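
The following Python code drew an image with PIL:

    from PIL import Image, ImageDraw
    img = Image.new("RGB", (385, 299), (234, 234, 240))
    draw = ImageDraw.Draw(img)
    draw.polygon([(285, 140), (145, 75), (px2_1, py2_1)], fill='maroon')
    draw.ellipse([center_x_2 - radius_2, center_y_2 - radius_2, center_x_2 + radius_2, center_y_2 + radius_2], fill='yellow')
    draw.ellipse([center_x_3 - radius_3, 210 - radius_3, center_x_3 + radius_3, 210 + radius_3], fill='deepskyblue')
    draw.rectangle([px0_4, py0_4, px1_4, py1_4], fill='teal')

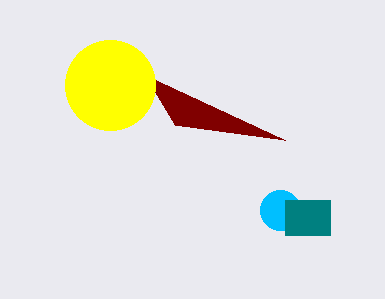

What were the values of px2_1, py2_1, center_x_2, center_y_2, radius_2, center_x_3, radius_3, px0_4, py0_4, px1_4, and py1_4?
px2_1 = 175; py2_1 = 125; center_x_2 = 110; center_y_2 = 85; radius_2 = 45; center_x_3 = 280; radius_3 = 20; px0_4 = 285; py0_4 = 200; px1_4 = 330; py1_4 = 235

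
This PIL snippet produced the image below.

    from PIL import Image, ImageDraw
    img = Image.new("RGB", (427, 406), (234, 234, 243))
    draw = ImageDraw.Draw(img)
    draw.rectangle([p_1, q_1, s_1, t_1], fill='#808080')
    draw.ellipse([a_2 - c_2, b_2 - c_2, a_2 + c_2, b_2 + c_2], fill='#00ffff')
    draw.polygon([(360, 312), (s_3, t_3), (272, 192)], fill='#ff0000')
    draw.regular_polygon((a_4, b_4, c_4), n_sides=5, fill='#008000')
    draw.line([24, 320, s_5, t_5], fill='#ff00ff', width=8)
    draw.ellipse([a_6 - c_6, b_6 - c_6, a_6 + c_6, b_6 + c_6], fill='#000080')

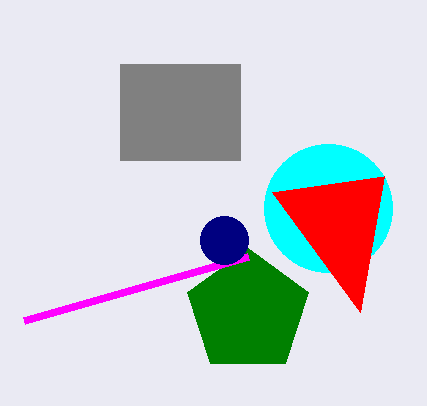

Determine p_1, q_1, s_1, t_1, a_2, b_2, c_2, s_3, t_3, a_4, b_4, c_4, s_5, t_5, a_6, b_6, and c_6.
p_1 = 120; q_1 = 64; s_1 = 240; t_1 = 160; a_2 = 328; b_2 = 208; c_2 = 64; s_3 = 384; t_3 = 176; a_4 = 248; b_4 = 312; c_4 = 64; s_5 = 248; t_5 = 256; a_6 = 224; b_6 = 240; c_6 = 24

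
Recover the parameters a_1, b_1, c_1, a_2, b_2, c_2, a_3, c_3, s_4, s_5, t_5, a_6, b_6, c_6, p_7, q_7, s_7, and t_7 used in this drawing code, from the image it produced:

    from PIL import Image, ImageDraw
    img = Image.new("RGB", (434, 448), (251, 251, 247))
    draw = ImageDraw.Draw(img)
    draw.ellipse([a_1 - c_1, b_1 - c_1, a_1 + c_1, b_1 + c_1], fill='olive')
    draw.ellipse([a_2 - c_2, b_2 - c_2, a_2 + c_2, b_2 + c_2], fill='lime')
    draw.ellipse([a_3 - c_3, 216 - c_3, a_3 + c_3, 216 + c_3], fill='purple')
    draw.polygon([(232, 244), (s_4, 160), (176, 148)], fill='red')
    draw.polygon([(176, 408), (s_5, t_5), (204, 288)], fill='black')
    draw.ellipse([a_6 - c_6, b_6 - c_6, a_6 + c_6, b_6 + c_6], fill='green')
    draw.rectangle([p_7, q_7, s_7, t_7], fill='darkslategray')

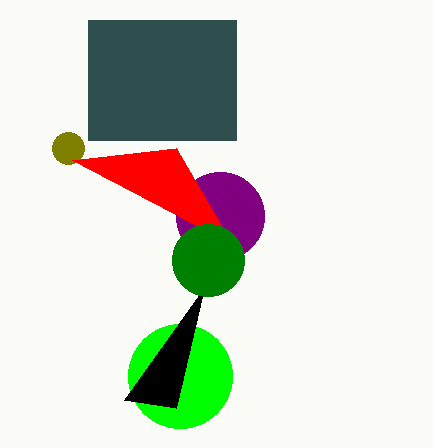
a_1 = 68, b_1 = 148, c_1 = 16, a_2 = 180, b_2 = 376, c_2 = 52, a_3 = 220, c_3 = 44, s_4 = 72, s_5 = 124, t_5 = 400, a_6 = 208, b_6 = 260, c_6 = 36, p_7 = 88, q_7 = 20, s_7 = 236, t_7 = 140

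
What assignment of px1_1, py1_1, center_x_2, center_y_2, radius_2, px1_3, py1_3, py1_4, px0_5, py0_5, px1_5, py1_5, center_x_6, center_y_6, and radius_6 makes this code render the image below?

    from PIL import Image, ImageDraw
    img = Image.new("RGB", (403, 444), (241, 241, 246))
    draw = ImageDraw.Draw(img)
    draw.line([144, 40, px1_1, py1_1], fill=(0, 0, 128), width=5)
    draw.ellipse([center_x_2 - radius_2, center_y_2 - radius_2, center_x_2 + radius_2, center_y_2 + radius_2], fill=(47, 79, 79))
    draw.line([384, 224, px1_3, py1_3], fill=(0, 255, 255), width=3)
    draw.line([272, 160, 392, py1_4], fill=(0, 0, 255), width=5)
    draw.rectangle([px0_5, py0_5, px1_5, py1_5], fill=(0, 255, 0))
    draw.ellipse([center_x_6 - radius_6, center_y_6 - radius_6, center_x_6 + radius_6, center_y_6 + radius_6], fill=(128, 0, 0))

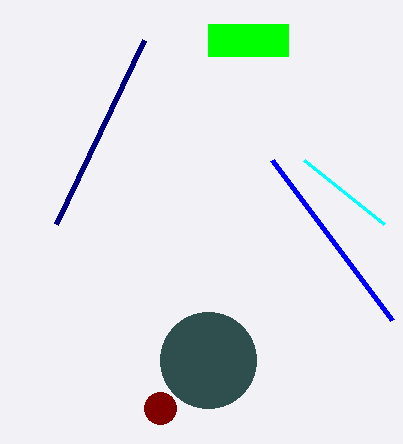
px1_1 = 56, py1_1 = 224, center_x_2 = 208, center_y_2 = 360, radius_2 = 48, px1_3 = 304, py1_3 = 160, py1_4 = 320, px0_5 = 208, py0_5 = 24, px1_5 = 288, py1_5 = 56, center_x_6 = 160, center_y_6 = 408, radius_6 = 16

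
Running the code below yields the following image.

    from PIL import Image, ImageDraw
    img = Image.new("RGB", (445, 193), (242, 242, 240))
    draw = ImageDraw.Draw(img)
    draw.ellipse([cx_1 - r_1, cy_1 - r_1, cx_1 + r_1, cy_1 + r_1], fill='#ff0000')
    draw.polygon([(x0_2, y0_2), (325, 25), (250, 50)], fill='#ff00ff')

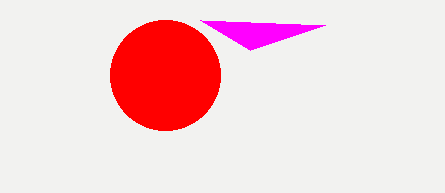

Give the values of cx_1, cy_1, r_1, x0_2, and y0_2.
cx_1 = 165
cy_1 = 75
r_1 = 55
x0_2 = 200
y0_2 = 20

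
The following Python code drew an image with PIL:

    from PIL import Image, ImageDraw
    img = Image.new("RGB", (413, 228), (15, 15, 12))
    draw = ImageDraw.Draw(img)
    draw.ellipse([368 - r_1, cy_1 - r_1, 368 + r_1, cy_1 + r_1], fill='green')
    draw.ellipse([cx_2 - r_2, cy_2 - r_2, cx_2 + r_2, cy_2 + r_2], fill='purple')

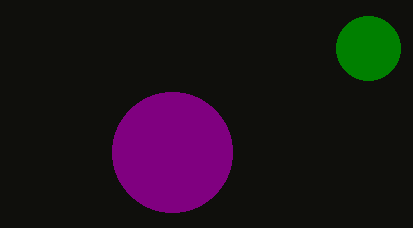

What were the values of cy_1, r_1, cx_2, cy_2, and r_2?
cy_1 = 48, r_1 = 32, cx_2 = 172, cy_2 = 152, r_2 = 60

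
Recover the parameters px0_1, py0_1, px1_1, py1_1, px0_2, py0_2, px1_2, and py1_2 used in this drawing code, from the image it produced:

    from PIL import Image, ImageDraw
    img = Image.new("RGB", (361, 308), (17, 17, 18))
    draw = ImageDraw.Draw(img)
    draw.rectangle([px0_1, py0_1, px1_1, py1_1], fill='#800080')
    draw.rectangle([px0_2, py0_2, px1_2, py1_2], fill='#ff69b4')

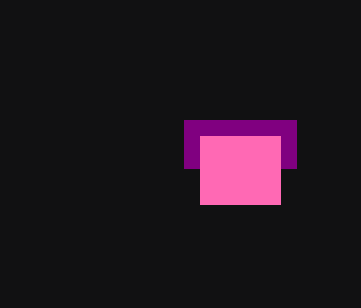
px0_1 = 184; py0_1 = 120; px1_1 = 296; py1_1 = 168; px0_2 = 200; py0_2 = 136; px1_2 = 280; py1_2 = 204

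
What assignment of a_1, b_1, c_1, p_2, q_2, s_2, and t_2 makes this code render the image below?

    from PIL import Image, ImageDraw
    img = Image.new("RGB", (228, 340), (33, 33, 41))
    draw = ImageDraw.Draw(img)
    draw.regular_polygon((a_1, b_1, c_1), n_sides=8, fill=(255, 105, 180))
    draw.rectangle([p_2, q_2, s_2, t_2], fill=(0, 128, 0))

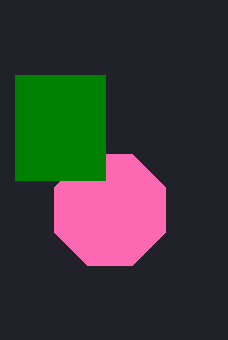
a_1 = 110; b_1 = 210; c_1 = 60; p_2 = 15; q_2 = 75; s_2 = 105; t_2 = 180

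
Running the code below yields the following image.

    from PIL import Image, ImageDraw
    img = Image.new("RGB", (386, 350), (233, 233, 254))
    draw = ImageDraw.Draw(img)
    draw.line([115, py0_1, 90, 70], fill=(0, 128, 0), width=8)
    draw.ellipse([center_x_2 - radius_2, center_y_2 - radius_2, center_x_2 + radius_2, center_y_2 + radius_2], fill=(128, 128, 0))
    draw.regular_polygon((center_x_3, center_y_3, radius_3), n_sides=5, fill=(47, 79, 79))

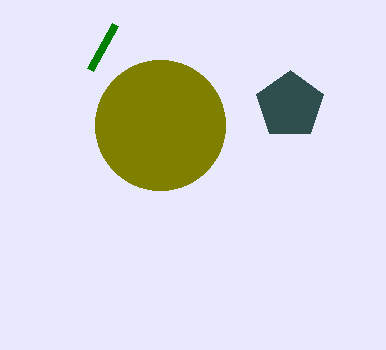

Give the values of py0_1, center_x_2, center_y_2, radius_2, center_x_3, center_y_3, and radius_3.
py0_1 = 25; center_x_2 = 160; center_y_2 = 125; radius_2 = 65; center_x_3 = 290; center_y_3 = 105; radius_3 = 35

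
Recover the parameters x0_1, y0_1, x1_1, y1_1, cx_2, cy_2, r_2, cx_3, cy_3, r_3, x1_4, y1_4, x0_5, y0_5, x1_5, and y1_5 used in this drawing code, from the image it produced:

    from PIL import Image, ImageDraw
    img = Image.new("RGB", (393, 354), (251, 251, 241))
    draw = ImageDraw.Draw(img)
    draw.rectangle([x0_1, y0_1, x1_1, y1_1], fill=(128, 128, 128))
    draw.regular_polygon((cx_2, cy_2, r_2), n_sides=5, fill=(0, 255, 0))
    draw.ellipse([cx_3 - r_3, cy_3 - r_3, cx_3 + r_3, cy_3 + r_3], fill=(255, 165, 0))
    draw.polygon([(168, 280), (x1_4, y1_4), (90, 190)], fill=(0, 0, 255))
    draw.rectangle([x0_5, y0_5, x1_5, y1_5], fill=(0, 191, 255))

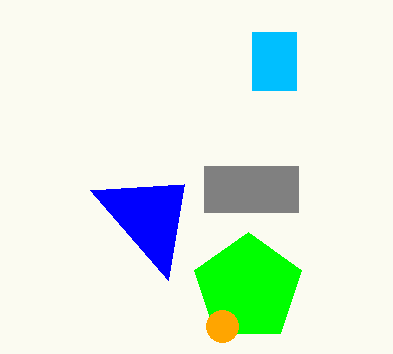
x0_1 = 204; y0_1 = 166; x1_1 = 298; y1_1 = 212; cx_2 = 248; cy_2 = 288; r_2 = 56; cx_3 = 222; cy_3 = 326; r_3 = 16; x1_4 = 184; y1_4 = 184; x0_5 = 252; y0_5 = 32; x1_5 = 296; y1_5 = 90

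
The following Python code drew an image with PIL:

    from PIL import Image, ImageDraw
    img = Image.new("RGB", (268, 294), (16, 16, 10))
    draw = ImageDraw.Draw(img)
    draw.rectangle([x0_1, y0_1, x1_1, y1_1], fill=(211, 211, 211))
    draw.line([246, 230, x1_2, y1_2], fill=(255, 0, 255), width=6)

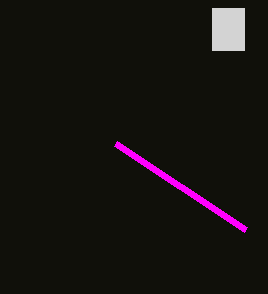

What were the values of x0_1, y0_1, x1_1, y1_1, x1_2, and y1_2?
x0_1 = 212
y0_1 = 8
x1_1 = 244
y1_1 = 50
x1_2 = 116
y1_2 = 144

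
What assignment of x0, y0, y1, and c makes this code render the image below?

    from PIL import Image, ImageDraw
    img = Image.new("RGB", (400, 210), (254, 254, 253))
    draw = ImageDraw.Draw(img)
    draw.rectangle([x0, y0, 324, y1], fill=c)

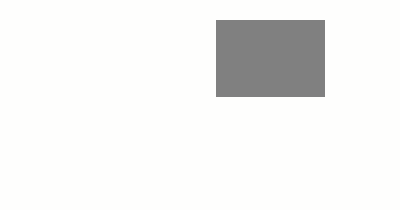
x0 = 216, y0 = 20, y1 = 96, c = 'gray'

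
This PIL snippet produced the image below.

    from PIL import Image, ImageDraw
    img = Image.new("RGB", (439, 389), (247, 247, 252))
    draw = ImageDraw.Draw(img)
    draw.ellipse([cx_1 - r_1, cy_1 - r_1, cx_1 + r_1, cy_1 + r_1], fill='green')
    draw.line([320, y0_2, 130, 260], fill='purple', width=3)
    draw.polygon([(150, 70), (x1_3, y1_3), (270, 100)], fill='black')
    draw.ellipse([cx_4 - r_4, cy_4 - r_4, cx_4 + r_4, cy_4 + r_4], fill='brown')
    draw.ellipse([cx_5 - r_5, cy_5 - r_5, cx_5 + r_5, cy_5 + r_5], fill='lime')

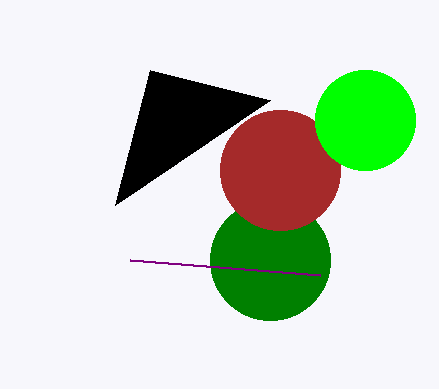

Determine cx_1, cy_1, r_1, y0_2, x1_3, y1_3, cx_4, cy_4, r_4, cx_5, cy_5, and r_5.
cx_1 = 270
cy_1 = 260
r_1 = 60
y0_2 = 275
x1_3 = 115
y1_3 = 205
cx_4 = 280
cy_4 = 170
r_4 = 60
cx_5 = 365
cy_5 = 120
r_5 = 50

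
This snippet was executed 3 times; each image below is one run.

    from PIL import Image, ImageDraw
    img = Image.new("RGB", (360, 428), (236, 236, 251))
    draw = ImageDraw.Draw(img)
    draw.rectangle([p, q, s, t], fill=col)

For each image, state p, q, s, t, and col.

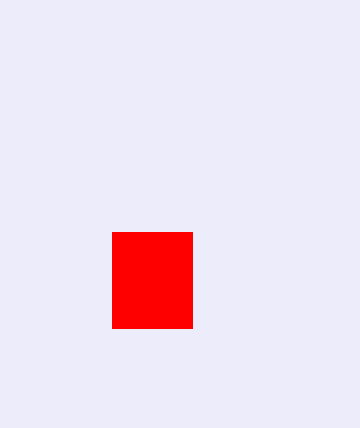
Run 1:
p = 112; q = 232; s = 192; t = 328; col = 'red'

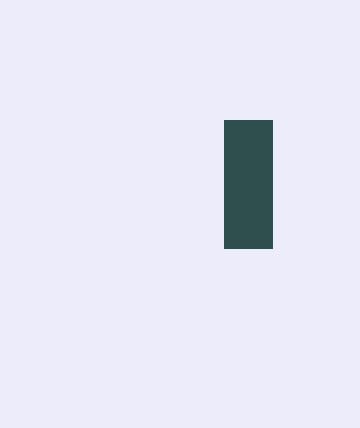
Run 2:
p = 224
q = 120
s = 272
t = 248
col = 'darkslategray'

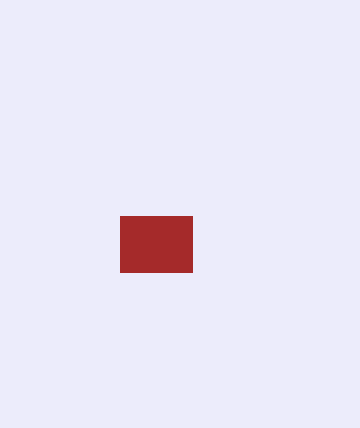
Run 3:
p = 120
q = 216
s = 192
t = 272
col = 'brown'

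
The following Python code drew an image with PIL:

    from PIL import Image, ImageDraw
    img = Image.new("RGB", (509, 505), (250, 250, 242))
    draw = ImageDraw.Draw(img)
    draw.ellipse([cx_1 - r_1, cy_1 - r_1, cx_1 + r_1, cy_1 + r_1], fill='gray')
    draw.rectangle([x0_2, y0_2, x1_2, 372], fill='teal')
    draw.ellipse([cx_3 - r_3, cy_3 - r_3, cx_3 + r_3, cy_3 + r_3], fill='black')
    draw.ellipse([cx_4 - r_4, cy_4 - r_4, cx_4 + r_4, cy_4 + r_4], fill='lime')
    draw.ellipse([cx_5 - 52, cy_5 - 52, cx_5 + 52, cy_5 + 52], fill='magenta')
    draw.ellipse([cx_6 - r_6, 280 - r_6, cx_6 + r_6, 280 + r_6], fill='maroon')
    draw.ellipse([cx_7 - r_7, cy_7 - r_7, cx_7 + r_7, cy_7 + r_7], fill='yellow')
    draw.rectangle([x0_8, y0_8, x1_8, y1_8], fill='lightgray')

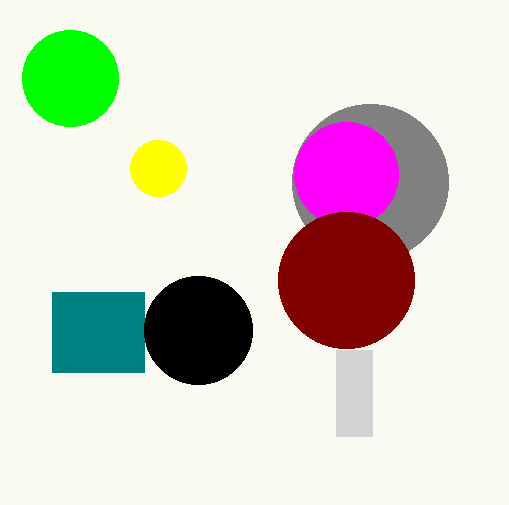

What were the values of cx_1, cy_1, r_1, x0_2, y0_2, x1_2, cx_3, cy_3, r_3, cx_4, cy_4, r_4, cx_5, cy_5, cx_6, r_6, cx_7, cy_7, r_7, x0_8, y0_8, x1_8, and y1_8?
cx_1 = 370, cy_1 = 182, r_1 = 78, x0_2 = 52, y0_2 = 292, x1_2 = 144, cx_3 = 198, cy_3 = 330, r_3 = 54, cx_4 = 70, cy_4 = 78, r_4 = 48, cx_5 = 346, cy_5 = 174, cx_6 = 346, r_6 = 68, cx_7 = 158, cy_7 = 168, r_7 = 28, x0_8 = 336, y0_8 = 350, x1_8 = 372, y1_8 = 436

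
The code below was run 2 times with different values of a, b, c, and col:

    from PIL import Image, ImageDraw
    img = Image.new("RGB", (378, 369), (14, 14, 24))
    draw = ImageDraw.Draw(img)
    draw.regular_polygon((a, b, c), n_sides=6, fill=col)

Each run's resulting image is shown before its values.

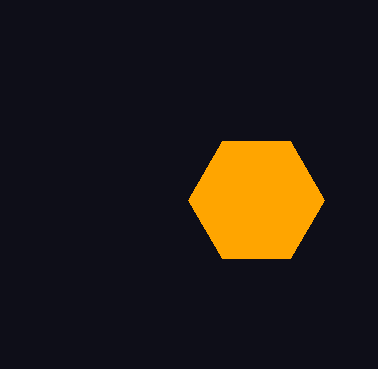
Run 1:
a = 256
b = 200
c = 68
col = 'orange'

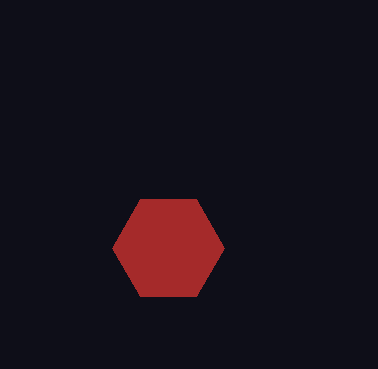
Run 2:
a = 168; b = 248; c = 56; col = 'brown'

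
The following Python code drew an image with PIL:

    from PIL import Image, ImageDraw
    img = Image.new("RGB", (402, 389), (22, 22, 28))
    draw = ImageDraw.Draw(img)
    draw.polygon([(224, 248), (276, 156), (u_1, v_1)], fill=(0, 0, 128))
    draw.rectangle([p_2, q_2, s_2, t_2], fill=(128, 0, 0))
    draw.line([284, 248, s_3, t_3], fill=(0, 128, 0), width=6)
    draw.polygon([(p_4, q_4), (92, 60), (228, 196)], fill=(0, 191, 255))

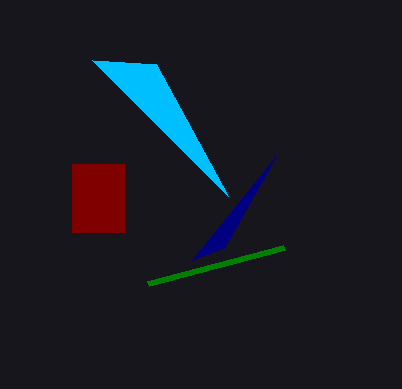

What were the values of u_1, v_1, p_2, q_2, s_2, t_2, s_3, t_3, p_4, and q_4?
u_1 = 192
v_1 = 260
p_2 = 72
q_2 = 164
s_2 = 124
t_2 = 232
s_3 = 148
t_3 = 284
p_4 = 156
q_4 = 64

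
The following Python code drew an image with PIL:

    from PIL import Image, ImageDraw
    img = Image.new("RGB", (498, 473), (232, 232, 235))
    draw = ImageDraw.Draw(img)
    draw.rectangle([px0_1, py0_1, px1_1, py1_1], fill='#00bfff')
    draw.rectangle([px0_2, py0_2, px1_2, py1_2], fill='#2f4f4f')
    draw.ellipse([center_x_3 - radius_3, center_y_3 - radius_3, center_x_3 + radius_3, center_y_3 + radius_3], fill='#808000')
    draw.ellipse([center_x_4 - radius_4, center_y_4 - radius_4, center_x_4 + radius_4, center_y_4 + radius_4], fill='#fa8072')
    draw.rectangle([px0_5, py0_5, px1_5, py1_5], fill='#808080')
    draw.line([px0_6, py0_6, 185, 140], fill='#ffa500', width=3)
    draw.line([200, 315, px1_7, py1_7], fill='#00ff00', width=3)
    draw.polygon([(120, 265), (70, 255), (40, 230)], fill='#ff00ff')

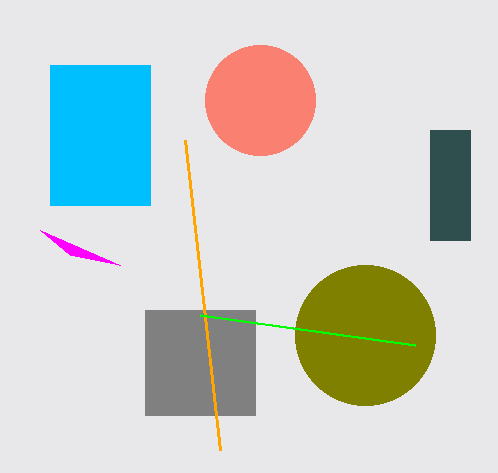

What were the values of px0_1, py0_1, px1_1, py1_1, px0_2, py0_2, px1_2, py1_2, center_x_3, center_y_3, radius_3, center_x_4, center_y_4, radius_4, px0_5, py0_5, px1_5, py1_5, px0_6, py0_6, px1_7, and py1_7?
px0_1 = 50, py0_1 = 65, px1_1 = 150, py1_1 = 205, px0_2 = 430, py0_2 = 130, px1_2 = 470, py1_2 = 240, center_x_3 = 365, center_y_3 = 335, radius_3 = 70, center_x_4 = 260, center_y_4 = 100, radius_4 = 55, px0_5 = 145, py0_5 = 310, px1_5 = 255, py1_5 = 415, px0_6 = 220, py0_6 = 450, px1_7 = 415, py1_7 = 345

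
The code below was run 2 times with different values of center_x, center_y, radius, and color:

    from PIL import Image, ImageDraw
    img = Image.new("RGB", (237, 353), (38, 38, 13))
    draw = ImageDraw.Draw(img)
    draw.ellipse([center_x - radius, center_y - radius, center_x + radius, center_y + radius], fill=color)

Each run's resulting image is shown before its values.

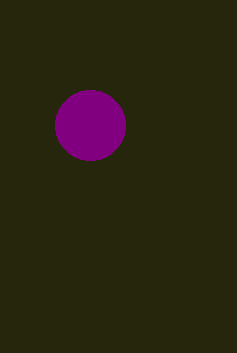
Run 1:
center_x = 90, center_y = 125, radius = 35, color = 'purple'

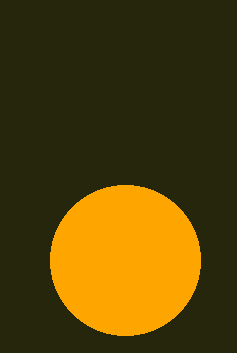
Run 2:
center_x = 125; center_y = 260; radius = 75; color = 'orange'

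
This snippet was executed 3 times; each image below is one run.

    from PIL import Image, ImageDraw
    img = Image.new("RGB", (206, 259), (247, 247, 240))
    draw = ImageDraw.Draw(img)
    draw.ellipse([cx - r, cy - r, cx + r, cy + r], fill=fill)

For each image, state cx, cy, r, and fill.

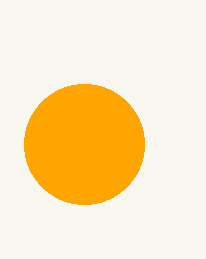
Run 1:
cx = 84, cy = 144, r = 60, fill = 'orange'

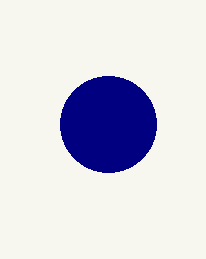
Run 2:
cx = 108
cy = 124
r = 48
fill = 'navy'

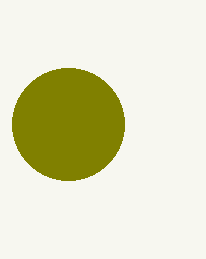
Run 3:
cx = 68, cy = 124, r = 56, fill = 'olive'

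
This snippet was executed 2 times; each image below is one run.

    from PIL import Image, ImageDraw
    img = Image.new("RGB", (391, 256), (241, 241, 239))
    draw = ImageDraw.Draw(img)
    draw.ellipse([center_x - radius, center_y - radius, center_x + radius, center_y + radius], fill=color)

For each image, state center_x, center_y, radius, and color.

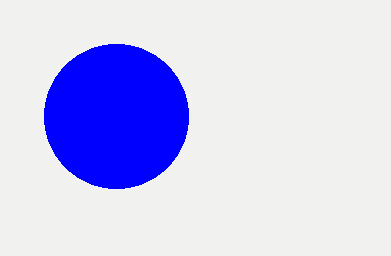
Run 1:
center_x = 116, center_y = 116, radius = 72, color = 'blue'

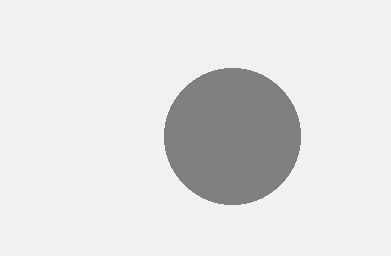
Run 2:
center_x = 232
center_y = 136
radius = 68
color = 'gray'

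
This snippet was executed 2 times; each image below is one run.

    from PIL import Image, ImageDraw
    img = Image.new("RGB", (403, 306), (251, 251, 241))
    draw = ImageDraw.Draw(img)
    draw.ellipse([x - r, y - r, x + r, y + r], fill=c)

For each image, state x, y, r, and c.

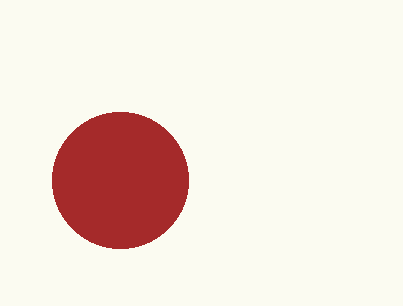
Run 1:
x = 120, y = 180, r = 68, c = 'brown'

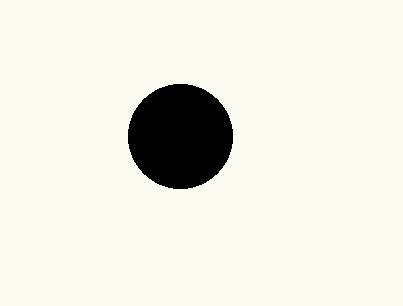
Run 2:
x = 180, y = 136, r = 52, c = 'black'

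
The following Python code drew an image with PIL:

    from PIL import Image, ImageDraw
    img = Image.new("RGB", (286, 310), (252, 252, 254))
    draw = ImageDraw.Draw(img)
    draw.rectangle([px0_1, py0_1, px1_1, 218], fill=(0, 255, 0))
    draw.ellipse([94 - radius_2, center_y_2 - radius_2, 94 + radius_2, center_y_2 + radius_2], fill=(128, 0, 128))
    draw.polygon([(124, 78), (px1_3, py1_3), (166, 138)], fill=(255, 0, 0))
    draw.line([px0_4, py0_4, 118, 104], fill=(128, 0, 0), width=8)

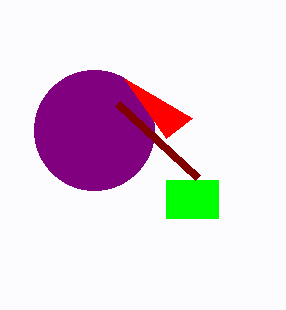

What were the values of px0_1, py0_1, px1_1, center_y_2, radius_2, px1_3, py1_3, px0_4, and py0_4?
px0_1 = 166
py0_1 = 180
px1_1 = 218
center_y_2 = 130
radius_2 = 60
px1_3 = 192
py1_3 = 118
px0_4 = 198
py0_4 = 178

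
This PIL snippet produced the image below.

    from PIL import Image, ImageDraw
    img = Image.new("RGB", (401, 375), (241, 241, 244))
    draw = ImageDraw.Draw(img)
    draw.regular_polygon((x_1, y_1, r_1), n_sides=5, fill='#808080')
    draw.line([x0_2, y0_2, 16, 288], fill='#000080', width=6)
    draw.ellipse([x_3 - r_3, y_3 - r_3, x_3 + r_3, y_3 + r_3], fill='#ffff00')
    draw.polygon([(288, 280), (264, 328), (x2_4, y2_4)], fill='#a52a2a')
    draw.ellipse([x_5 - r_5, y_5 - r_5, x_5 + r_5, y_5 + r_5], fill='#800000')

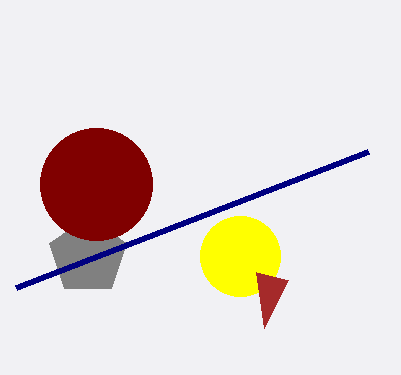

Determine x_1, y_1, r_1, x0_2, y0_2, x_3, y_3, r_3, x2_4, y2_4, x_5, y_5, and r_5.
x_1 = 88, y_1 = 256, r_1 = 40, x0_2 = 368, y0_2 = 152, x_3 = 240, y_3 = 256, r_3 = 40, x2_4 = 256, y2_4 = 272, x_5 = 96, y_5 = 184, r_5 = 56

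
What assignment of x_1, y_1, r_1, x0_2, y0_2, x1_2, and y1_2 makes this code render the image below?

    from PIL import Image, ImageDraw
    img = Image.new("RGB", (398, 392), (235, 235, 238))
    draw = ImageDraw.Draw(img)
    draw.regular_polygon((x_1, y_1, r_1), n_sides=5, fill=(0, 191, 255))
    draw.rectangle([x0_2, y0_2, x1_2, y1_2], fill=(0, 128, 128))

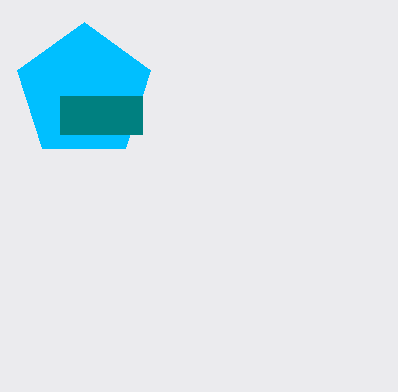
x_1 = 84, y_1 = 92, r_1 = 70, x0_2 = 60, y0_2 = 96, x1_2 = 142, y1_2 = 134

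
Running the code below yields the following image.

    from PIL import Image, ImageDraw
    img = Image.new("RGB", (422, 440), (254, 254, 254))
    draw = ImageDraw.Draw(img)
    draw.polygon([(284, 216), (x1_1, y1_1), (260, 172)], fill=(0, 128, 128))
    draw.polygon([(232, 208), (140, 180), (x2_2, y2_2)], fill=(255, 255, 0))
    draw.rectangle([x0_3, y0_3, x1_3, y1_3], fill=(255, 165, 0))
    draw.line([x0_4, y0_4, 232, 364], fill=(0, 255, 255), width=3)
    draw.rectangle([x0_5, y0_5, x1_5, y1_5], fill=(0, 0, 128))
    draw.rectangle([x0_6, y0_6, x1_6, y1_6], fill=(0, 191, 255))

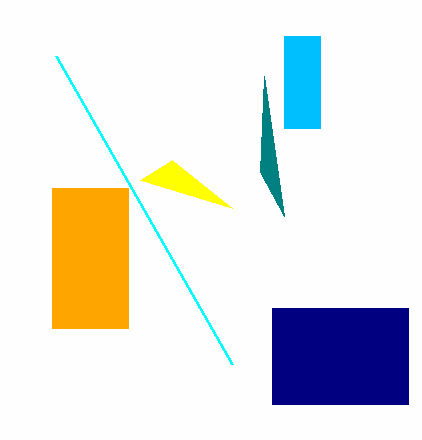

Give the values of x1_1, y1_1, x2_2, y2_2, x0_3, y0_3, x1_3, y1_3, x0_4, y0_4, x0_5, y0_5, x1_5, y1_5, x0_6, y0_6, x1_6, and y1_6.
x1_1 = 264
y1_1 = 76
x2_2 = 172
y2_2 = 160
x0_3 = 52
y0_3 = 188
x1_3 = 128
y1_3 = 328
x0_4 = 56
y0_4 = 56
x0_5 = 272
y0_5 = 308
x1_5 = 408
y1_5 = 404
x0_6 = 284
y0_6 = 36
x1_6 = 320
y1_6 = 128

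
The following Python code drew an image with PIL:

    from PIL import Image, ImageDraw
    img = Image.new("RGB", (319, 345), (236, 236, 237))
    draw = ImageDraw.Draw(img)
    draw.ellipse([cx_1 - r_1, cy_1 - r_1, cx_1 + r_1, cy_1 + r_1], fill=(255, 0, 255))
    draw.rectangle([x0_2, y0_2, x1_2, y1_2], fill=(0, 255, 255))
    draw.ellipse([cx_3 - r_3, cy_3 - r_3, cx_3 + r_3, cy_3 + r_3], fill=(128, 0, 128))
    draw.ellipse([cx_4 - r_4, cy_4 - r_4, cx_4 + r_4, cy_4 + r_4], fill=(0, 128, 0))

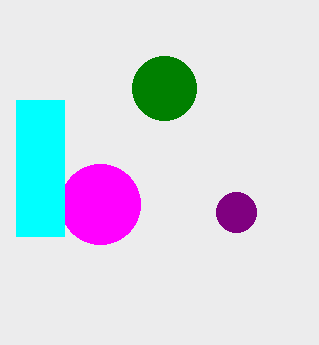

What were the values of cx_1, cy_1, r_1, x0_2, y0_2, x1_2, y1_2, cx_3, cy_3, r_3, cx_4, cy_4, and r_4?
cx_1 = 100; cy_1 = 204; r_1 = 40; x0_2 = 16; y0_2 = 100; x1_2 = 64; y1_2 = 236; cx_3 = 236; cy_3 = 212; r_3 = 20; cx_4 = 164; cy_4 = 88; r_4 = 32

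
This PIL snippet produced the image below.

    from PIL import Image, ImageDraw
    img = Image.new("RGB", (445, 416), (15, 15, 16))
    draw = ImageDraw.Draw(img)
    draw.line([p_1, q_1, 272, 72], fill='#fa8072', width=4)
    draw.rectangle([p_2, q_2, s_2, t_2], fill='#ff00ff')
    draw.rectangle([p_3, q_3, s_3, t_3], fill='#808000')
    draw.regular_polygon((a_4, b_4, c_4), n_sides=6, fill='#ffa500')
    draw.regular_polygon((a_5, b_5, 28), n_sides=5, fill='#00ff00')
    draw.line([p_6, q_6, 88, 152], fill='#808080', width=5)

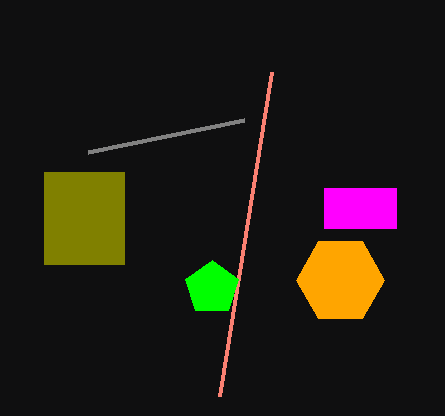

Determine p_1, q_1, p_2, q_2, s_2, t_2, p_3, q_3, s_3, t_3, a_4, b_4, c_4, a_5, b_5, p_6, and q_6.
p_1 = 220
q_1 = 396
p_2 = 324
q_2 = 188
s_2 = 396
t_2 = 228
p_3 = 44
q_3 = 172
s_3 = 124
t_3 = 264
a_4 = 340
b_4 = 280
c_4 = 44
a_5 = 212
b_5 = 288
p_6 = 244
q_6 = 120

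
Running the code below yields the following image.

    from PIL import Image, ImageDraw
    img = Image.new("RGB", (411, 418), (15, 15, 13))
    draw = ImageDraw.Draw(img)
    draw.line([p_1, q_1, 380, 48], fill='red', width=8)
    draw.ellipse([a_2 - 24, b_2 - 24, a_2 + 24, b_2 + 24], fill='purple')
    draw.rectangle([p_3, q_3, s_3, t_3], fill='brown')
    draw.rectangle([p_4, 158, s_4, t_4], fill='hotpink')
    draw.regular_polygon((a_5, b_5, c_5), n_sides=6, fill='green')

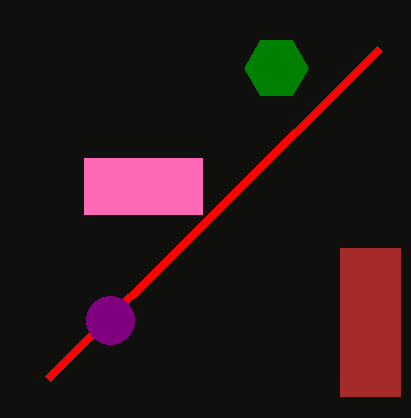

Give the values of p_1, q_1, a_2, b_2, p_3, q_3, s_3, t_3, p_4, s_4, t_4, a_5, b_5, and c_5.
p_1 = 48, q_1 = 378, a_2 = 110, b_2 = 320, p_3 = 340, q_3 = 248, s_3 = 400, t_3 = 396, p_4 = 84, s_4 = 202, t_4 = 214, a_5 = 276, b_5 = 68, c_5 = 32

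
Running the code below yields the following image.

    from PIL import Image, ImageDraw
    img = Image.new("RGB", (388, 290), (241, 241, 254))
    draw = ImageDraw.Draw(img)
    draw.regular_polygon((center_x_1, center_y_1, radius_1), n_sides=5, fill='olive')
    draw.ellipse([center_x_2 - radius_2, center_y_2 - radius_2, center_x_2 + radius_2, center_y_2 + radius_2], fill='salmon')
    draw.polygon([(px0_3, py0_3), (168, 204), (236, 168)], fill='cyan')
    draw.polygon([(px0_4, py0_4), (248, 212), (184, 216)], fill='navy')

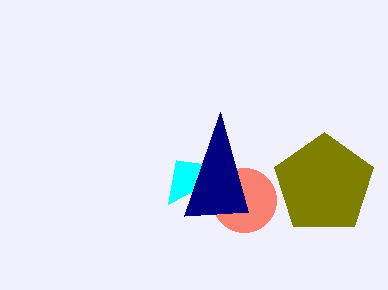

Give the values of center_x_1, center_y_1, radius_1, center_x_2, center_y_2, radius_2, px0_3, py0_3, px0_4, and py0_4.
center_x_1 = 324, center_y_1 = 184, radius_1 = 52, center_x_2 = 244, center_y_2 = 200, radius_2 = 32, px0_3 = 176, py0_3 = 160, px0_4 = 220, py0_4 = 112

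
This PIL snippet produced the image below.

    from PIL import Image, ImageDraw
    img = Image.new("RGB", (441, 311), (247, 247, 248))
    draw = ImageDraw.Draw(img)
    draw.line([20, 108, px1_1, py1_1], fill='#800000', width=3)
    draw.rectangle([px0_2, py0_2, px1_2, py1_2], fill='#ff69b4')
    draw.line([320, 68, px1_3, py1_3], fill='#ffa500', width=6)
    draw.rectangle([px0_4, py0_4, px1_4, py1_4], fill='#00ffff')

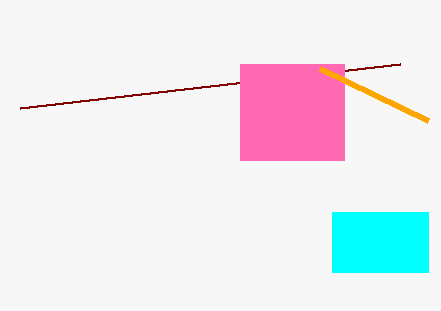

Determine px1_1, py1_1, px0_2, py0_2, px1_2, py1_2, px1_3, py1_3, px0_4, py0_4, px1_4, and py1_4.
px1_1 = 400; py1_1 = 64; px0_2 = 240; py0_2 = 64; px1_2 = 344; py1_2 = 160; px1_3 = 428; py1_3 = 120; px0_4 = 332; py0_4 = 212; px1_4 = 428; py1_4 = 272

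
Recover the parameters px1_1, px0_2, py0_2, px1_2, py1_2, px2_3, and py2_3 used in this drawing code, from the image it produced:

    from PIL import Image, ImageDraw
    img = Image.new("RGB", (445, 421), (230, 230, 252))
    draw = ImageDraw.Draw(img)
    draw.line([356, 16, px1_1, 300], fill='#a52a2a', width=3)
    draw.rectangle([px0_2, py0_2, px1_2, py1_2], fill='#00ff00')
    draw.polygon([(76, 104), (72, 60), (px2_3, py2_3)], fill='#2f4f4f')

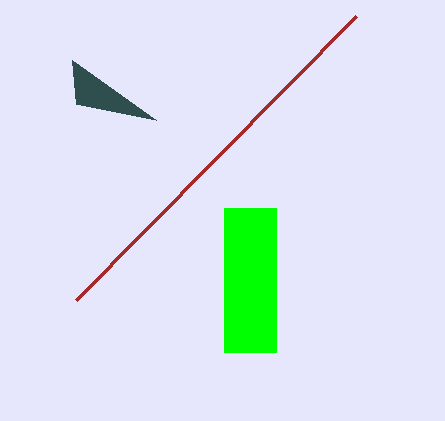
px1_1 = 76, px0_2 = 224, py0_2 = 208, px1_2 = 276, py1_2 = 352, px2_3 = 156, py2_3 = 120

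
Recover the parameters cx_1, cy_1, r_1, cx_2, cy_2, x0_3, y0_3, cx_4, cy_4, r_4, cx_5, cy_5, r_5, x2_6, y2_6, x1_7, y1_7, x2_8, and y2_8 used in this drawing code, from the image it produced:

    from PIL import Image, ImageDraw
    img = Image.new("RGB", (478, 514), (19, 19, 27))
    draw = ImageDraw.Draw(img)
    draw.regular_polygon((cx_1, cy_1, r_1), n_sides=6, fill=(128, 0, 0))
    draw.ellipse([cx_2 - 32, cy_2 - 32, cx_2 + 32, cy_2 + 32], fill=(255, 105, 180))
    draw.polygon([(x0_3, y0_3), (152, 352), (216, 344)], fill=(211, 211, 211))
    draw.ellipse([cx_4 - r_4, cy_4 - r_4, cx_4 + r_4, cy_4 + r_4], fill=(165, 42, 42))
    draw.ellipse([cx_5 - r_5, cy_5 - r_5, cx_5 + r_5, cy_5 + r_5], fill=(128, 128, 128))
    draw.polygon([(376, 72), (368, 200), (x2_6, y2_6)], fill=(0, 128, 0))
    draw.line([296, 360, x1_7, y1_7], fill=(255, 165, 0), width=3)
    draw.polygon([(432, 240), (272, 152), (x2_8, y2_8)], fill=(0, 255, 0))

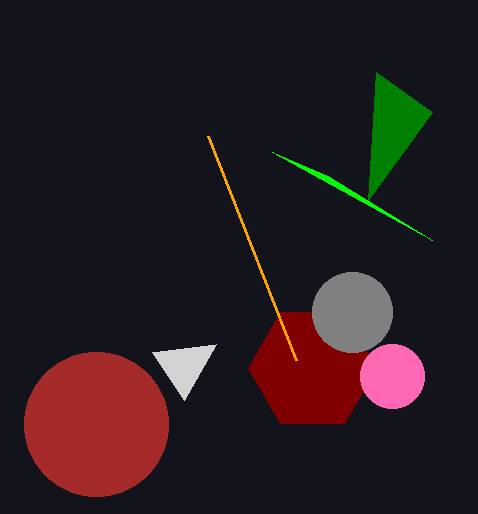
cx_1 = 312, cy_1 = 368, r_1 = 64, cx_2 = 392, cy_2 = 376, x0_3 = 184, y0_3 = 400, cx_4 = 96, cy_4 = 424, r_4 = 72, cx_5 = 352, cy_5 = 312, r_5 = 40, x2_6 = 432, y2_6 = 112, x1_7 = 208, y1_7 = 136, x2_8 = 328, y2_8 = 176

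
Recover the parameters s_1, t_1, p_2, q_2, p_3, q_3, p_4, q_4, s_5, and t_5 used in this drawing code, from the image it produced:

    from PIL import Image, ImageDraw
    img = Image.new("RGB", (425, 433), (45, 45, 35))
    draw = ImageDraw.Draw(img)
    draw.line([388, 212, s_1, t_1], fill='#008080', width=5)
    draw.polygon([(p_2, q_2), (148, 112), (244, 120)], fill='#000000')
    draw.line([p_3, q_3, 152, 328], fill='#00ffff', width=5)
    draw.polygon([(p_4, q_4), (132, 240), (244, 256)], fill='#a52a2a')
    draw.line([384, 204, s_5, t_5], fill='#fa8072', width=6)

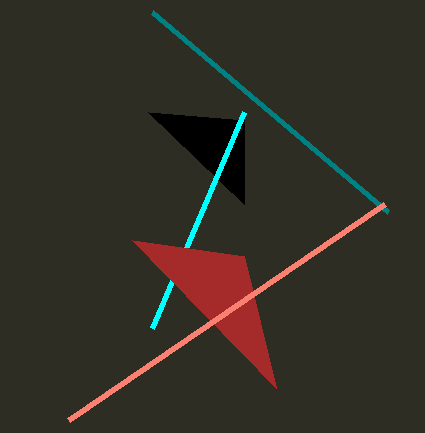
s_1 = 152
t_1 = 12
p_2 = 244
q_2 = 204
p_3 = 244
q_3 = 112
p_4 = 276
q_4 = 388
s_5 = 68
t_5 = 420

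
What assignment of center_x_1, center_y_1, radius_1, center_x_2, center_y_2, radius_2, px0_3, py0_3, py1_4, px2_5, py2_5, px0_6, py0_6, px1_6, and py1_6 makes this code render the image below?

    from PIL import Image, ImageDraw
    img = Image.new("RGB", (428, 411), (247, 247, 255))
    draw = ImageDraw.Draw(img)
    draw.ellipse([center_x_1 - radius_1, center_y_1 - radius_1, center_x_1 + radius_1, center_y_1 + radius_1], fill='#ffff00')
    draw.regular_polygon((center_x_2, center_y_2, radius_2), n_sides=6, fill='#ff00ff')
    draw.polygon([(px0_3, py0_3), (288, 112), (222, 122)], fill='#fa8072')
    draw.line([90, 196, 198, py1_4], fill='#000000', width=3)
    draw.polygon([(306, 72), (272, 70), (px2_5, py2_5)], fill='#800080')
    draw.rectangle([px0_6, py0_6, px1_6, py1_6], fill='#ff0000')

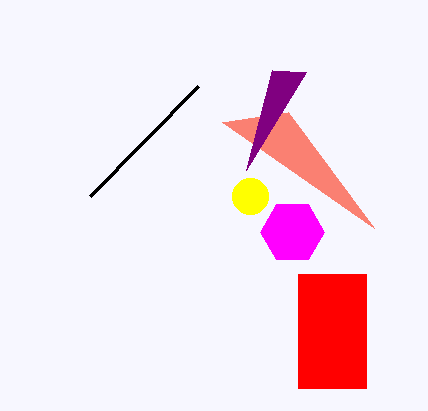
center_x_1 = 250; center_y_1 = 196; radius_1 = 18; center_x_2 = 292; center_y_2 = 232; radius_2 = 32; px0_3 = 374; py0_3 = 228; py1_4 = 86; px2_5 = 246; py2_5 = 170; px0_6 = 298; py0_6 = 274; px1_6 = 366; py1_6 = 388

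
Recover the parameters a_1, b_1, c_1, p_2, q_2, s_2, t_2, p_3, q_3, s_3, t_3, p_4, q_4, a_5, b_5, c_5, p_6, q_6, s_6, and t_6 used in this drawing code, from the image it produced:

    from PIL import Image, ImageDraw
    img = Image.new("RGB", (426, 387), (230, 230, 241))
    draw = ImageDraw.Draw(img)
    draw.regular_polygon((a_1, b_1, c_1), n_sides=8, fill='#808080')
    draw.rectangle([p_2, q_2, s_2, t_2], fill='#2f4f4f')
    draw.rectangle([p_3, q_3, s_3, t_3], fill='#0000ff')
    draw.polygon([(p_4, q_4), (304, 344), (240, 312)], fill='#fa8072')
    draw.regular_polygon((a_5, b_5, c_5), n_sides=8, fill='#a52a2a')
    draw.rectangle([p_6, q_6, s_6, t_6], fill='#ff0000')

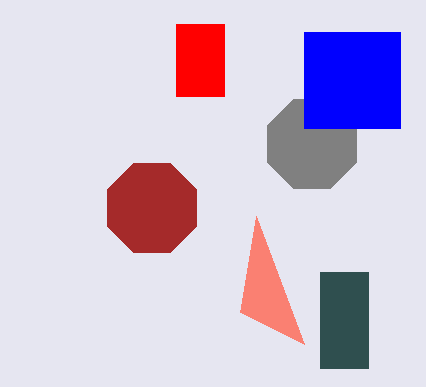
a_1 = 312; b_1 = 144; c_1 = 48; p_2 = 320; q_2 = 272; s_2 = 368; t_2 = 368; p_3 = 304; q_3 = 32; s_3 = 400; t_3 = 128; p_4 = 256; q_4 = 216; a_5 = 152; b_5 = 208; c_5 = 48; p_6 = 176; q_6 = 24; s_6 = 224; t_6 = 96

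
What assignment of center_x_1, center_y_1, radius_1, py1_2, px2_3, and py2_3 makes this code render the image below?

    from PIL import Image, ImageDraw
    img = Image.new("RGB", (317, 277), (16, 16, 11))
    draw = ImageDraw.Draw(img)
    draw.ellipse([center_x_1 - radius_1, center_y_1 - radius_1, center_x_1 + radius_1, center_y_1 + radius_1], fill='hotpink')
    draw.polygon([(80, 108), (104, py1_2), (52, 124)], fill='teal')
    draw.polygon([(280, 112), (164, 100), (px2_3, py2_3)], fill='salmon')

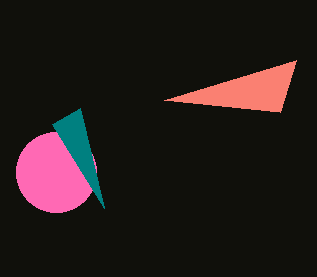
center_x_1 = 56
center_y_1 = 172
radius_1 = 40
py1_2 = 208
px2_3 = 296
py2_3 = 60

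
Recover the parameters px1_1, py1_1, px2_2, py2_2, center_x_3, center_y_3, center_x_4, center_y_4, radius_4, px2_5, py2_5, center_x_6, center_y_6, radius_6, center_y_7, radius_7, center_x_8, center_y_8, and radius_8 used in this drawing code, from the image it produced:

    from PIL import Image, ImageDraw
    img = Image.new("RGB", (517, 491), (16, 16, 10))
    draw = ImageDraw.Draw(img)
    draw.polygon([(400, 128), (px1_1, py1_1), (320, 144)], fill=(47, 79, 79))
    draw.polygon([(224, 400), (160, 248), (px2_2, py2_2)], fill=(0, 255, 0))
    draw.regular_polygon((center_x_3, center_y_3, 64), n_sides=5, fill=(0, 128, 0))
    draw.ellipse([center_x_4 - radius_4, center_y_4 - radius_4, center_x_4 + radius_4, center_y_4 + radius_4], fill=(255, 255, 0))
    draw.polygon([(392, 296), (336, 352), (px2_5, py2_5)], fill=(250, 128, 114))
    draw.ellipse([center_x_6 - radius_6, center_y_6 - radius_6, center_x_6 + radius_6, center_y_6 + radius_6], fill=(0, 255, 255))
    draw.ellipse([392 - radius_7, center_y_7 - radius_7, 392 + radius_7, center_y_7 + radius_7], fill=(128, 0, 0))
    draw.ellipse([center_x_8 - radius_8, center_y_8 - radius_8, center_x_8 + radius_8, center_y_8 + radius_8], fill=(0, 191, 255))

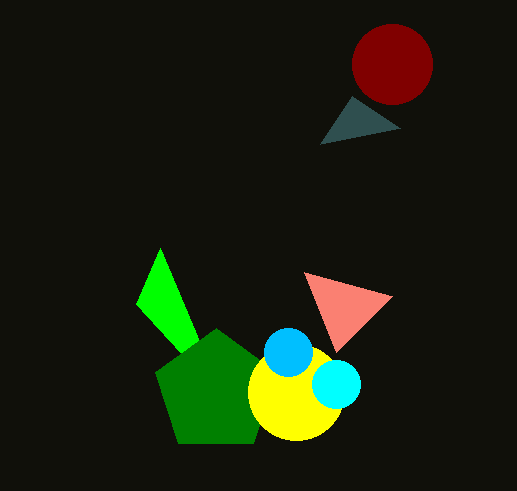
px1_1 = 352, py1_1 = 96, px2_2 = 136, py2_2 = 304, center_x_3 = 216, center_y_3 = 392, center_x_4 = 296, center_y_4 = 392, radius_4 = 48, px2_5 = 304, py2_5 = 272, center_x_6 = 336, center_y_6 = 384, radius_6 = 24, center_y_7 = 64, radius_7 = 40, center_x_8 = 288, center_y_8 = 352, radius_8 = 24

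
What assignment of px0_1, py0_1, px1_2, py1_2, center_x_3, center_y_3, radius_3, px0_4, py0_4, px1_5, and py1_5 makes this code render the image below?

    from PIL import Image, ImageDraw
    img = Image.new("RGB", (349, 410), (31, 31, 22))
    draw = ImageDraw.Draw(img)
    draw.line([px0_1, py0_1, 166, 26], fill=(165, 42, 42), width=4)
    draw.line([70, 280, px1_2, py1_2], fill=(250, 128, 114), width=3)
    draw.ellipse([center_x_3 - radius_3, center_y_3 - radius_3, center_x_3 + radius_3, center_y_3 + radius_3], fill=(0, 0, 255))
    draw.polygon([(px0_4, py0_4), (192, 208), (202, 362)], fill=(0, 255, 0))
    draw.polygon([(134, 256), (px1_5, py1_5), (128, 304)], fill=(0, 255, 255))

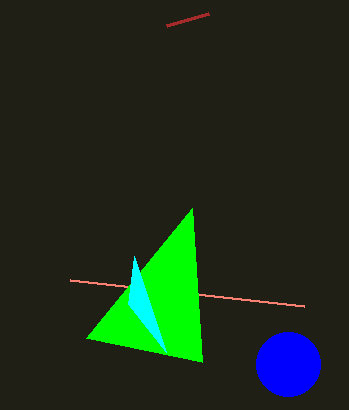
px0_1 = 208
py0_1 = 14
px1_2 = 304
py1_2 = 306
center_x_3 = 288
center_y_3 = 364
radius_3 = 32
px0_4 = 86
py0_4 = 338
px1_5 = 166
py1_5 = 352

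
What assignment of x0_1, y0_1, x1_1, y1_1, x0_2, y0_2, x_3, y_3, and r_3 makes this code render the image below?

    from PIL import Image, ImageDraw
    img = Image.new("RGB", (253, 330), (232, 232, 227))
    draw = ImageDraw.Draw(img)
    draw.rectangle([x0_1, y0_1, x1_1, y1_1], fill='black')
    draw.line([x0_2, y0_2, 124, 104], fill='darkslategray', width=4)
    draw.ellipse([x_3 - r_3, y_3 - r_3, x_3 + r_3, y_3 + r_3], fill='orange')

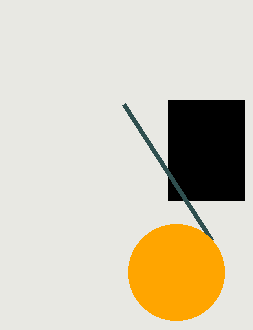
x0_1 = 168; y0_1 = 100; x1_1 = 244; y1_1 = 200; x0_2 = 212; y0_2 = 240; x_3 = 176; y_3 = 272; r_3 = 48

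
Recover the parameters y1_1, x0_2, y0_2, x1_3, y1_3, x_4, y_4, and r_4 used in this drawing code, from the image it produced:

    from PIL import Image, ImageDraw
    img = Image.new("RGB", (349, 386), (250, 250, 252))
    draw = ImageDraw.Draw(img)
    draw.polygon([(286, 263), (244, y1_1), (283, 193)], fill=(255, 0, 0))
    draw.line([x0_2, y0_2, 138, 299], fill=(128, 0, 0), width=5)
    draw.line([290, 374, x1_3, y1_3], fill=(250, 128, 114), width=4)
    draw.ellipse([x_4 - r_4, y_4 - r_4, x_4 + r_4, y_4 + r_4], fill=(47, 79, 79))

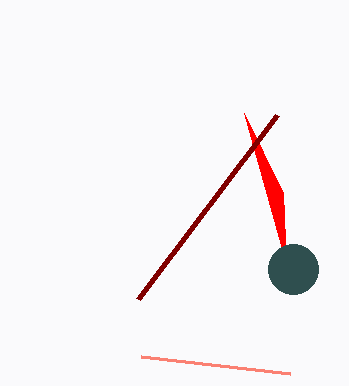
y1_1 = 113, x0_2 = 277, y0_2 = 115, x1_3 = 141, y1_3 = 357, x_4 = 293, y_4 = 269, r_4 = 25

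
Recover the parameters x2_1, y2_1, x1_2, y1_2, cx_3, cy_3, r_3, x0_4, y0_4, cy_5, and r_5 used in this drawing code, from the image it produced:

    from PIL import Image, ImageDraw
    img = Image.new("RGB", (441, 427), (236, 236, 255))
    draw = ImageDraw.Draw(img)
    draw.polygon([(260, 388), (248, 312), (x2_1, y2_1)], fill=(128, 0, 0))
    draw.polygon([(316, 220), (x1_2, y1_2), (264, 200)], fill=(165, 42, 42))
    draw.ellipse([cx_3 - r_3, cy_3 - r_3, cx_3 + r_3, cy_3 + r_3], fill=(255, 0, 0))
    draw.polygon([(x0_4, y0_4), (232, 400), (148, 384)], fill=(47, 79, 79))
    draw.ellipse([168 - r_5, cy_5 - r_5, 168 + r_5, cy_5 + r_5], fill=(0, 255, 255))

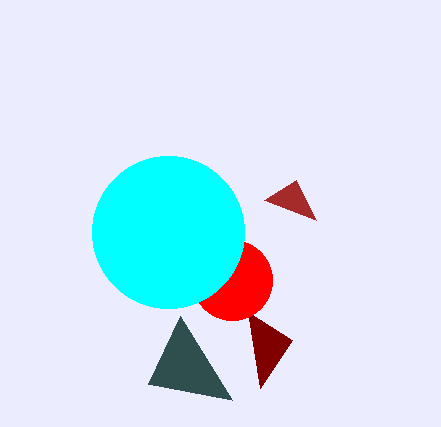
x2_1 = 292; y2_1 = 340; x1_2 = 296; y1_2 = 180; cx_3 = 232; cy_3 = 280; r_3 = 40; x0_4 = 180; y0_4 = 316; cy_5 = 232; r_5 = 76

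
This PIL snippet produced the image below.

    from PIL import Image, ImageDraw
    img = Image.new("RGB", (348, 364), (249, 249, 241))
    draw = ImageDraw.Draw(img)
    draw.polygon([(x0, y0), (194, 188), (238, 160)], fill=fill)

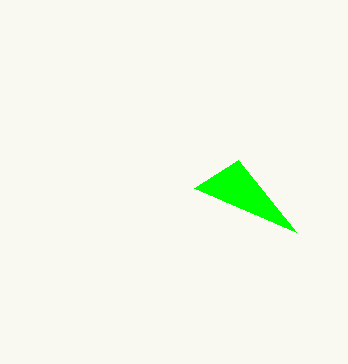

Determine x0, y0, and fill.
x0 = 296, y0 = 232, fill = 'lime'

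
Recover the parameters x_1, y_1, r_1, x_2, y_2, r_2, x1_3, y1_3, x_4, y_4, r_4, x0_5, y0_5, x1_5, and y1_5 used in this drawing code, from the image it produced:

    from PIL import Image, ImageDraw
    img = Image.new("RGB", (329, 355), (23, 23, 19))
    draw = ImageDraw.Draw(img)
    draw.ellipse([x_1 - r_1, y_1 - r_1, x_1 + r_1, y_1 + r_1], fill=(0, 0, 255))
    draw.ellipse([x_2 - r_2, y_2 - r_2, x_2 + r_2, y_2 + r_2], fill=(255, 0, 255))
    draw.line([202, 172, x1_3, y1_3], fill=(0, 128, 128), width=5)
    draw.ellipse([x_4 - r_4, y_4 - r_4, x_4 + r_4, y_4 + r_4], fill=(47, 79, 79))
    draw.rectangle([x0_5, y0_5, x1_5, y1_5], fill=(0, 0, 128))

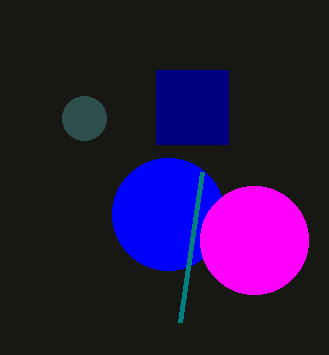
x_1 = 168, y_1 = 214, r_1 = 56, x_2 = 254, y_2 = 240, r_2 = 54, x1_3 = 180, y1_3 = 322, x_4 = 84, y_4 = 118, r_4 = 22, x0_5 = 156, y0_5 = 70, x1_5 = 228, y1_5 = 144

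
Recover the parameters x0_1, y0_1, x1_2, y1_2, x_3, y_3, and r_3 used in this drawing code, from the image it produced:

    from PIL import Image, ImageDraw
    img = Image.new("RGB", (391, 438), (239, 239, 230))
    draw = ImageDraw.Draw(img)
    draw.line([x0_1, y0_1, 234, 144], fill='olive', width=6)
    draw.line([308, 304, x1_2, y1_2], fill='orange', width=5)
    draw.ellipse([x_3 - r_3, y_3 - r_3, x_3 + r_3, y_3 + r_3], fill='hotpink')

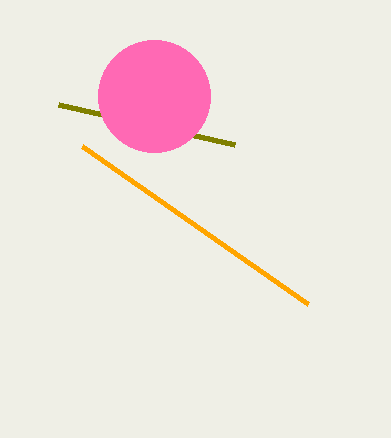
x0_1 = 58
y0_1 = 104
x1_2 = 82
y1_2 = 146
x_3 = 154
y_3 = 96
r_3 = 56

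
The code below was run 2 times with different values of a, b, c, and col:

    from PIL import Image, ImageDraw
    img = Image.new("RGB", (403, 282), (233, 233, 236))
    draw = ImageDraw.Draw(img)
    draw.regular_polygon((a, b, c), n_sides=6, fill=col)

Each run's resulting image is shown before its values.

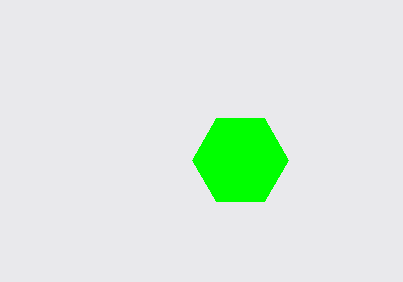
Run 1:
a = 240
b = 160
c = 48
col = 'lime'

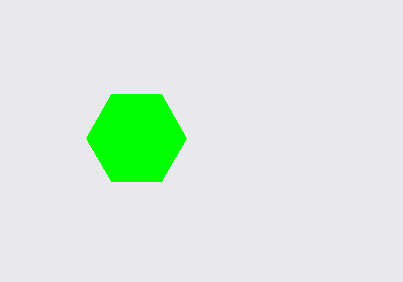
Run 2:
a = 136; b = 138; c = 50; col = 'lime'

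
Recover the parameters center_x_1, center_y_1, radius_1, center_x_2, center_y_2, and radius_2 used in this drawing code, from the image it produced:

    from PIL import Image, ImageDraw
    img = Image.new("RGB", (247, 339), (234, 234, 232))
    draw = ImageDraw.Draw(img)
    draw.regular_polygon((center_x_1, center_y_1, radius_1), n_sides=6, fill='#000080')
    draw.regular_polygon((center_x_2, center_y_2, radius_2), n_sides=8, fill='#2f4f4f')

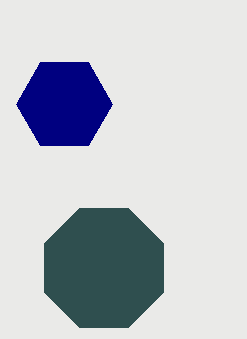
center_x_1 = 64, center_y_1 = 104, radius_1 = 48, center_x_2 = 104, center_y_2 = 268, radius_2 = 64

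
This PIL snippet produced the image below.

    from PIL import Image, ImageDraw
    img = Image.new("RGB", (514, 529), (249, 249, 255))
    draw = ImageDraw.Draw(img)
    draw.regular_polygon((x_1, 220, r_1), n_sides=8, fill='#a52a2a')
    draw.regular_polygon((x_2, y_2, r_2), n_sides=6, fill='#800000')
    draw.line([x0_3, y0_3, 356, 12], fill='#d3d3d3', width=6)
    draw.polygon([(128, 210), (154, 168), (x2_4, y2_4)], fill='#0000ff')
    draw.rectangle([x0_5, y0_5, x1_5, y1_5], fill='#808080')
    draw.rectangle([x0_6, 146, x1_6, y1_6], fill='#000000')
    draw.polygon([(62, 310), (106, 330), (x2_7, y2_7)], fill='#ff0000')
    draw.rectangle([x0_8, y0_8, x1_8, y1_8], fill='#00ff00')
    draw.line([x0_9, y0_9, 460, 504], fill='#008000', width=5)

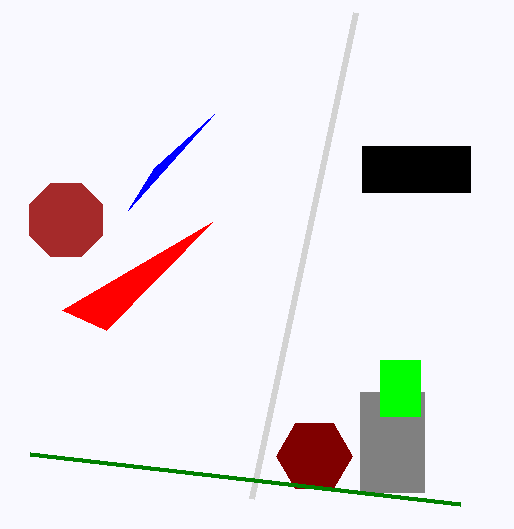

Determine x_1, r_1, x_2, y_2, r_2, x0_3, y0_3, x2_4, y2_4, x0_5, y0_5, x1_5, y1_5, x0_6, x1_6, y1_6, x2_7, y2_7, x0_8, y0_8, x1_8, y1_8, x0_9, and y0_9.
x_1 = 66
r_1 = 40
x_2 = 314
y_2 = 456
r_2 = 38
x0_3 = 252
y0_3 = 498
x2_4 = 214
y2_4 = 114
x0_5 = 360
y0_5 = 392
x1_5 = 424
y1_5 = 492
x0_6 = 362
x1_6 = 470
y1_6 = 192
x2_7 = 212
y2_7 = 222
x0_8 = 380
y0_8 = 360
x1_8 = 420
y1_8 = 416
x0_9 = 30
y0_9 = 454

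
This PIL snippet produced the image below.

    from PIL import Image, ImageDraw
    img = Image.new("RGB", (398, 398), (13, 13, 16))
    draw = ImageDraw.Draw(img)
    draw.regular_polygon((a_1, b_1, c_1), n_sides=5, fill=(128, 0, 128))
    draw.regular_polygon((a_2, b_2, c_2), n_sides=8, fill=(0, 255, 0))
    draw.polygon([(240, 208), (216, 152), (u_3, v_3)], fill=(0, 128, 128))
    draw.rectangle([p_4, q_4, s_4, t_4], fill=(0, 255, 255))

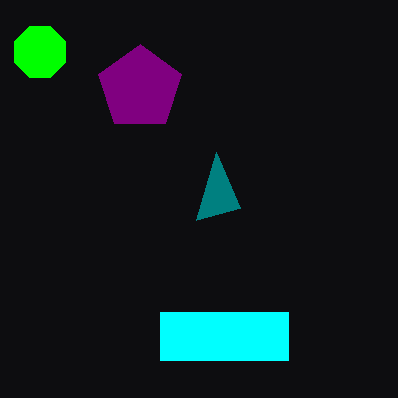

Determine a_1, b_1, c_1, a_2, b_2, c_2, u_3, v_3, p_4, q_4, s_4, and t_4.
a_1 = 140, b_1 = 88, c_1 = 44, a_2 = 40, b_2 = 52, c_2 = 28, u_3 = 196, v_3 = 220, p_4 = 160, q_4 = 312, s_4 = 288, t_4 = 360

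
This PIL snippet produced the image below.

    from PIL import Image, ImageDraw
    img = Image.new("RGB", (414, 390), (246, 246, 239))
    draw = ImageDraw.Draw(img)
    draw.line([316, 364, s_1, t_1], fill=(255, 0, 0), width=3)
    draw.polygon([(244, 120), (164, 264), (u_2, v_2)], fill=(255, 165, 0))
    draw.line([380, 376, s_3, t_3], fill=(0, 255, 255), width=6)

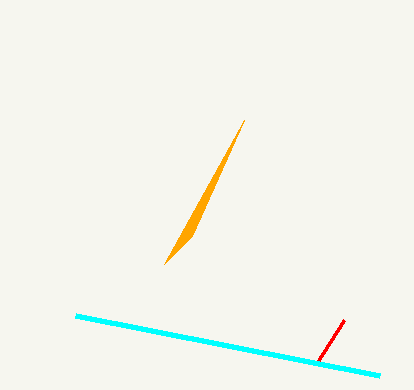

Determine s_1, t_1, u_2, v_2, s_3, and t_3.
s_1 = 344, t_1 = 320, u_2 = 192, v_2 = 236, s_3 = 76, t_3 = 316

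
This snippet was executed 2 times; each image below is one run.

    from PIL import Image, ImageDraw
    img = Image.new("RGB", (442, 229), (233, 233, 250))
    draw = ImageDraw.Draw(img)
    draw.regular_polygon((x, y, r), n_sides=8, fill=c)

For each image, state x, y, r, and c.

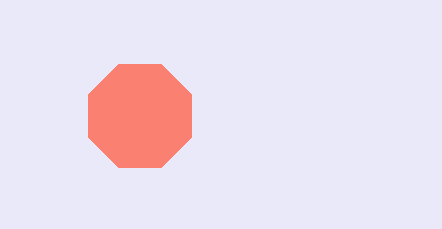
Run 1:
x = 140, y = 116, r = 56, c = 'salmon'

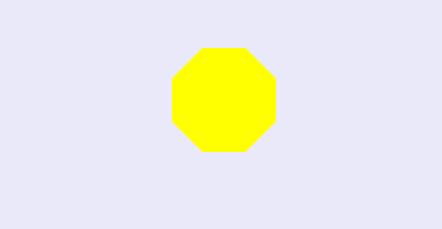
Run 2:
x = 224; y = 100; r = 56; c = 'yellow'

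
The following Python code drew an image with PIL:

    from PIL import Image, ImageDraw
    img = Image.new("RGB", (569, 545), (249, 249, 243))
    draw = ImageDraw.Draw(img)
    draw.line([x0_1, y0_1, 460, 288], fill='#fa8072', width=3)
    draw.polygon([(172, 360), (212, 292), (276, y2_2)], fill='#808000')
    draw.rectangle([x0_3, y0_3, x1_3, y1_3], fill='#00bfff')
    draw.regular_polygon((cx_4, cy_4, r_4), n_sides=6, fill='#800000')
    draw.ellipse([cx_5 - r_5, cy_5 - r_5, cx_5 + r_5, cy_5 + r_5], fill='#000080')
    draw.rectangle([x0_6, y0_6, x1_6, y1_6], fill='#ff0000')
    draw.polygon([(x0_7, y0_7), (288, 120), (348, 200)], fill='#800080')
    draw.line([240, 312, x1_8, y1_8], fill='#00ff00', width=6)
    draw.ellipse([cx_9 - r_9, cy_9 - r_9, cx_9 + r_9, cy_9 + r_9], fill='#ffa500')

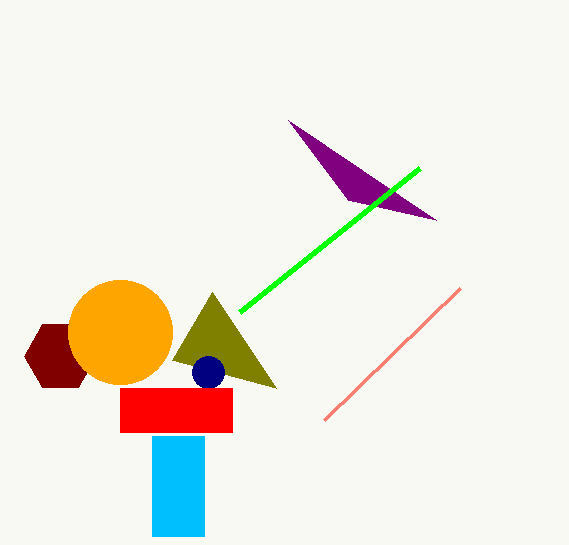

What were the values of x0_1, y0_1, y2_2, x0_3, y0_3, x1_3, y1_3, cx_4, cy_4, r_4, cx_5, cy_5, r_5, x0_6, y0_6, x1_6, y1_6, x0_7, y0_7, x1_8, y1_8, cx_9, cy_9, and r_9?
x0_1 = 324; y0_1 = 420; y2_2 = 388; x0_3 = 152; y0_3 = 436; x1_3 = 204; y1_3 = 536; cx_4 = 60; cy_4 = 356; r_4 = 36; cx_5 = 208; cy_5 = 372; r_5 = 16; x0_6 = 120; y0_6 = 388; x1_6 = 232; y1_6 = 432; x0_7 = 436; y0_7 = 220; x1_8 = 420; y1_8 = 168; cx_9 = 120; cy_9 = 332; r_9 = 52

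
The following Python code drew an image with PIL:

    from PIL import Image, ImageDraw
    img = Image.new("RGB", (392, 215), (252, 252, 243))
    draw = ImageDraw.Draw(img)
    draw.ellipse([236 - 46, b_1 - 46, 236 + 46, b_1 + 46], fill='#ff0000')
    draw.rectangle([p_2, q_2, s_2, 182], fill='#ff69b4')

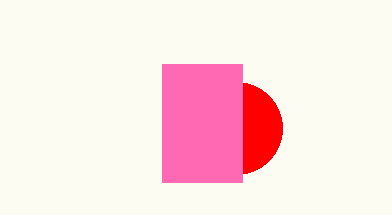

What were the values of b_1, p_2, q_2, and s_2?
b_1 = 128; p_2 = 162; q_2 = 64; s_2 = 242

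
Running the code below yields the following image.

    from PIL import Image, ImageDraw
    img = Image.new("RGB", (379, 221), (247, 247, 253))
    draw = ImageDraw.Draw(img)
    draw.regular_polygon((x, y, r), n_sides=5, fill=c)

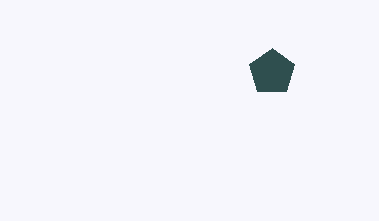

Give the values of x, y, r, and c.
x = 272, y = 72, r = 24, c = 'darkslategray'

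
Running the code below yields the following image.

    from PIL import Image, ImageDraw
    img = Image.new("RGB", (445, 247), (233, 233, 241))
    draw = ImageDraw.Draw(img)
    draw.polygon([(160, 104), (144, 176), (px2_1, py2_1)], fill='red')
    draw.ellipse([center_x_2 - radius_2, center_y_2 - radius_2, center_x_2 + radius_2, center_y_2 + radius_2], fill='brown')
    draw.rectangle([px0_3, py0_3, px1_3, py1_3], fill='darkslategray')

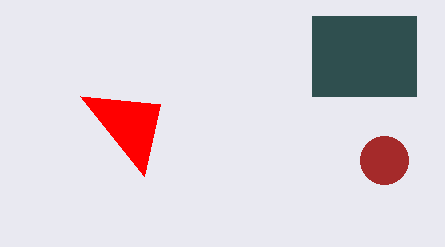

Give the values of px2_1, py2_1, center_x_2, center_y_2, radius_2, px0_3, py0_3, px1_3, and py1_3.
px2_1 = 80
py2_1 = 96
center_x_2 = 384
center_y_2 = 160
radius_2 = 24
px0_3 = 312
py0_3 = 16
px1_3 = 416
py1_3 = 96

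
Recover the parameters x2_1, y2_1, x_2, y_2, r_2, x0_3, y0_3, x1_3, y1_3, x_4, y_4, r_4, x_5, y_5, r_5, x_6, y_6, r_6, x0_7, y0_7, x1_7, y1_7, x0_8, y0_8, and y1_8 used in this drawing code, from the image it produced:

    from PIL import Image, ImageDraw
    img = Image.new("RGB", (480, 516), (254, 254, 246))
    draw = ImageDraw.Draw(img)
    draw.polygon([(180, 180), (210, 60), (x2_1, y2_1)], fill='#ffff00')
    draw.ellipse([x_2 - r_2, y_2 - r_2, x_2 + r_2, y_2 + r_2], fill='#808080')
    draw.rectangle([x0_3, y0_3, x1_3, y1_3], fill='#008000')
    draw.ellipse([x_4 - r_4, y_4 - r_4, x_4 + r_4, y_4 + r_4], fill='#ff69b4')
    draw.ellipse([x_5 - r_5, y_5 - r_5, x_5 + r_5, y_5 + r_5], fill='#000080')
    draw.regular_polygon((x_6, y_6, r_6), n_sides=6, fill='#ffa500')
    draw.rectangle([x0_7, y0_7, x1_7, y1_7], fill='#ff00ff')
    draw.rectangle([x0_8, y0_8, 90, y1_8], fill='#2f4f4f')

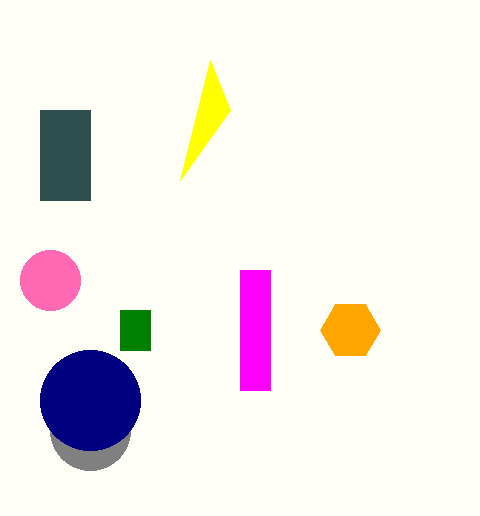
x2_1 = 230; y2_1 = 110; x_2 = 90; y_2 = 430; r_2 = 40; x0_3 = 120; y0_3 = 310; x1_3 = 150; y1_3 = 350; x_4 = 50; y_4 = 280; r_4 = 30; x_5 = 90; y_5 = 400; r_5 = 50; x_6 = 350; y_6 = 330; r_6 = 30; x0_7 = 240; y0_7 = 270; x1_7 = 270; y1_7 = 390; x0_8 = 40; y0_8 = 110; y1_8 = 200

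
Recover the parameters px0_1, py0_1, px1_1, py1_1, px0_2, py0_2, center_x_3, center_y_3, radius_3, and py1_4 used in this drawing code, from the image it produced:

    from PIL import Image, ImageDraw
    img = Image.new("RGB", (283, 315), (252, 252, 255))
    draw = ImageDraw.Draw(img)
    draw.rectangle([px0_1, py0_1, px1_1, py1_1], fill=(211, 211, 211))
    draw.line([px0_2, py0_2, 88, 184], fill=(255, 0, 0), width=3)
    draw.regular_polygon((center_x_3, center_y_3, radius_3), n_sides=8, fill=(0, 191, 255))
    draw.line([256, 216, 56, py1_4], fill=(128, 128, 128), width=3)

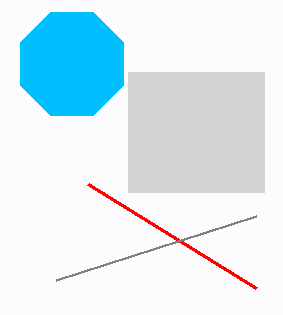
px0_1 = 128, py0_1 = 72, px1_1 = 264, py1_1 = 192, px0_2 = 256, py0_2 = 288, center_x_3 = 72, center_y_3 = 64, radius_3 = 56, py1_4 = 280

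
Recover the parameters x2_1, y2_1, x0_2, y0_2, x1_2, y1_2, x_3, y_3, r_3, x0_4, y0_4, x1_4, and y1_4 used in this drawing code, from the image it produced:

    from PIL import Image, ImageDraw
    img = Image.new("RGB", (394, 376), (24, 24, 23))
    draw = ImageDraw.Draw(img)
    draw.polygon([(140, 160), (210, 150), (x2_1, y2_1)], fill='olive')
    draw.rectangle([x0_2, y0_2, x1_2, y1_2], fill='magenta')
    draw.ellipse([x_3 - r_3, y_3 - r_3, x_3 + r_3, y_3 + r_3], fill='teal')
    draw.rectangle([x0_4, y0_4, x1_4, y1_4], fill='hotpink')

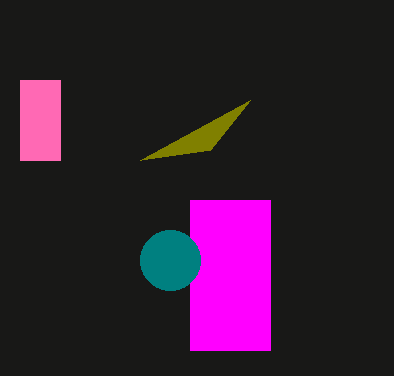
x2_1 = 250; y2_1 = 100; x0_2 = 190; y0_2 = 200; x1_2 = 270; y1_2 = 350; x_3 = 170; y_3 = 260; r_3 = 30; x0_4 = 20; y0_4 = 80; x1_4 = 60; y1_4 = 160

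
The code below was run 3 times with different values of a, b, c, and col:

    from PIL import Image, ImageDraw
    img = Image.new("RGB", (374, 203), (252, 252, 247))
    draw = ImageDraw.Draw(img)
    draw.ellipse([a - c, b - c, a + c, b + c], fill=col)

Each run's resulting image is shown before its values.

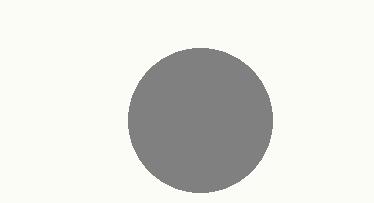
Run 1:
a = 200, b = 120, c = 72, col = 'gray'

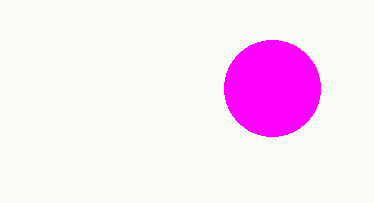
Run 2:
a = 272; b = 88; c = 48; col = 'magenta'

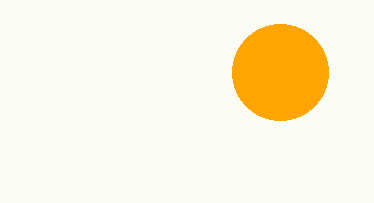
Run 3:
a = 280, b = 72, c = 48, col = 'orange'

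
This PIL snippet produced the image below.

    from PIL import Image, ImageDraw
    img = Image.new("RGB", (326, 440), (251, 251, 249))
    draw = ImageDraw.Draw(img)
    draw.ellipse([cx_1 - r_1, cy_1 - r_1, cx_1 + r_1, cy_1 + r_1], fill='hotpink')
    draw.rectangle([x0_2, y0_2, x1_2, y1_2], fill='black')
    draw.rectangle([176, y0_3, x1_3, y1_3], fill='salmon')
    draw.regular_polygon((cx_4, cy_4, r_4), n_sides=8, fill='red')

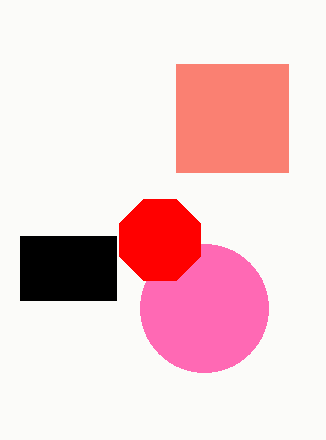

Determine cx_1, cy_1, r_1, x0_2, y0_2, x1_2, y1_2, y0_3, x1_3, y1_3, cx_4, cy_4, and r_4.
cx_1 = 204
cy_1 = 308
r_1 = 64
x0_2 = 20
y0_2 = 236
x1_2 = 116
y1_2 = 300
y0_3 = 64
x1_3 = 288
y1_3 = 172
cx_4 = 160
cy_4 = 240
r_4 = 44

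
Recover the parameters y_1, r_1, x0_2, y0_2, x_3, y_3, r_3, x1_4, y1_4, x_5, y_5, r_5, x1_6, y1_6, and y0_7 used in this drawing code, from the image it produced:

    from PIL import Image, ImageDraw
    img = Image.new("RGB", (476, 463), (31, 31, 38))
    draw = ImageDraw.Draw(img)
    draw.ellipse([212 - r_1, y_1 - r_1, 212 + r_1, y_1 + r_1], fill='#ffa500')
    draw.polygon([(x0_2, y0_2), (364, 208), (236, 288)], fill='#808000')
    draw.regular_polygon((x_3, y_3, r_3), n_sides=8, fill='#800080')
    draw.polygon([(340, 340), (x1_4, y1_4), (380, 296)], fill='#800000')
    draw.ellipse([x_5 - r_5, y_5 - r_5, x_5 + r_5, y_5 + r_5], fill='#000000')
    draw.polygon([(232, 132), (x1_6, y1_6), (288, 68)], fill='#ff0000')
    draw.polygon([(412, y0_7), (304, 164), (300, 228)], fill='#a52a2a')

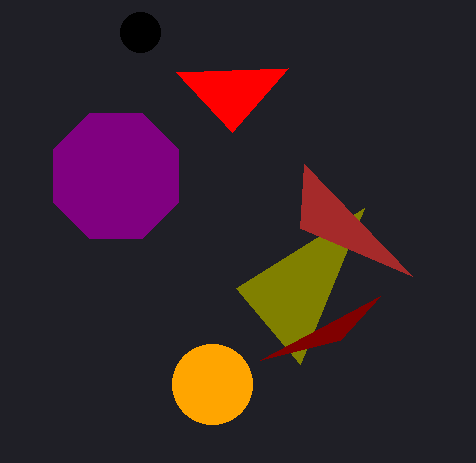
y_1 = 384; r_1 = 40; x0_2 = 300; y0_2 = 364; x_3 = 116; y_3 = 176; r_3 = 68; x1_4 = 260; y1_4 = 360; x_5 = 140; y_5 = 32; r_5 = 20; x1_6 = 176; y1_6 = 72; y0_7 = 276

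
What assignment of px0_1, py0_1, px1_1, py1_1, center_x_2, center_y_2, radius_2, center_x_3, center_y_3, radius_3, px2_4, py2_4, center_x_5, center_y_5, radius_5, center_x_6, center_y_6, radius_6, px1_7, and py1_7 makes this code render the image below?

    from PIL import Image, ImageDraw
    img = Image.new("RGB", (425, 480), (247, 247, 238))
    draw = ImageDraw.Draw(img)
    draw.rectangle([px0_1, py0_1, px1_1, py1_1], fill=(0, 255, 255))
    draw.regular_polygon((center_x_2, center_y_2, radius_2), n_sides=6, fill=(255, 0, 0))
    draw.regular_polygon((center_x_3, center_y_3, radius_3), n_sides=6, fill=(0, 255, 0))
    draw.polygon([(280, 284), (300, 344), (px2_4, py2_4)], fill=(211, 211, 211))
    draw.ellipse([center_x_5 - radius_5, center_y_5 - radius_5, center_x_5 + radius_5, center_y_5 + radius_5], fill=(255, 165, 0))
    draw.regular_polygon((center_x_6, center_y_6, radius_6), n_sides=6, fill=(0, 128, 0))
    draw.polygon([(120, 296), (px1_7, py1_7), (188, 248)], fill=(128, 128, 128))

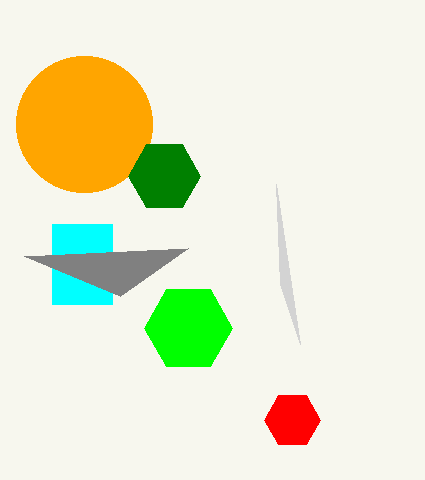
px0_1 = 52
py0_1 = 224
px1_1 = 112
py1_1 = 304
center_x_2 = 292
center_y_2 = 420
radius_2 = 28
center_x_3 = 188
center_y_3 = 328
radius_3 = 44
px2_4 = 276
py2_4 = 184
center_x_5 = 84
center_y_5 = 124
radius_5 = 68
center_x_6 = 164
center_y_6 = 176
radius_6 = 36
px1_7 = 24
py1_7 = 256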